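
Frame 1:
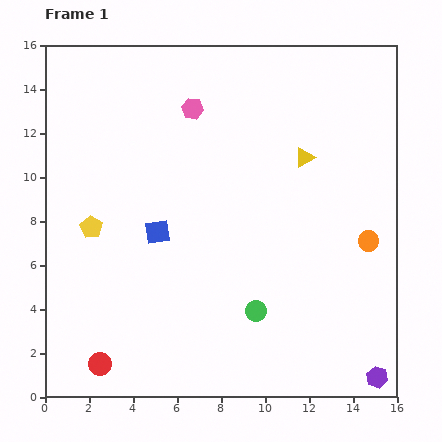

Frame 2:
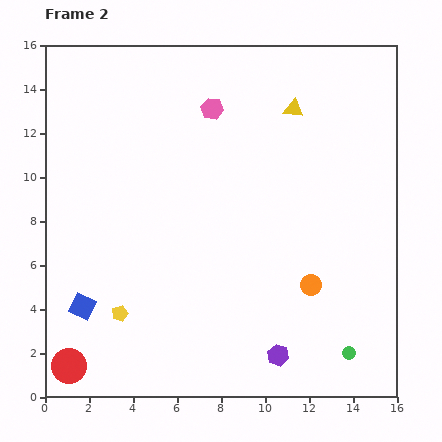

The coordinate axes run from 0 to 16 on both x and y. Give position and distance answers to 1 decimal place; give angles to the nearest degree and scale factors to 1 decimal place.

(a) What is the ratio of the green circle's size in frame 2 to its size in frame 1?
0.6×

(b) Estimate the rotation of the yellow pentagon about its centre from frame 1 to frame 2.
21° clockwise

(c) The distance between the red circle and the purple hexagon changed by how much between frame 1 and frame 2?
-3.1

Distance in frame 1: 12.6. Distance in frame 2: 9.5.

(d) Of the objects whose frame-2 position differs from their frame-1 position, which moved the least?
the pink hexagon

(moved 0.9)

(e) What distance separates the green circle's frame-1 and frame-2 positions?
4.6

The green circle moved from (9.6, 3.9) to (13.8, 2.0), a distance of √(4.2² + 1.9²) ≈ 4.6.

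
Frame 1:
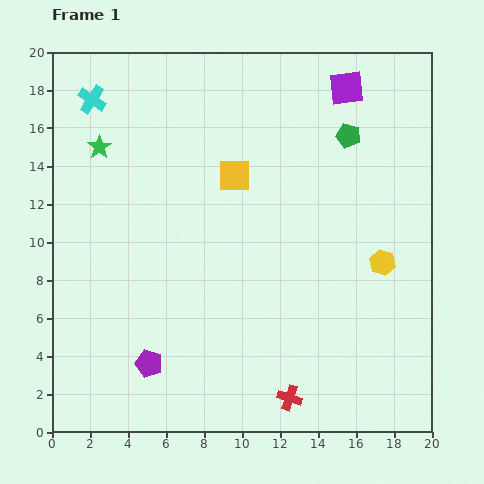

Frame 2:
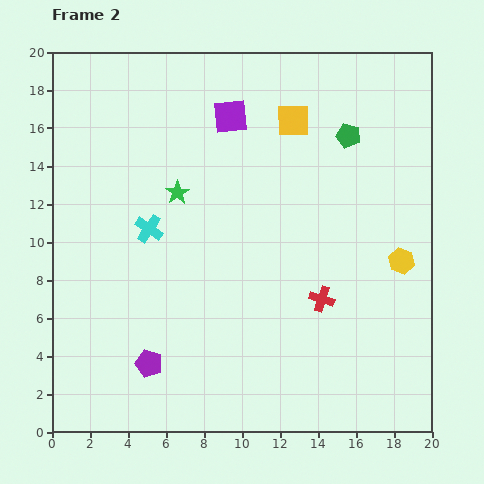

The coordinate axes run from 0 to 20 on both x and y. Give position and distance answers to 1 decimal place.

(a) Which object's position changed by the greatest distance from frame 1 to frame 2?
the cyan cross

(moved 7.4; next 6.3)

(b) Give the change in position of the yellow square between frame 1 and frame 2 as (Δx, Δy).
(3.1, 2.9)

The yellow square was at (9.6, 13.5) in frame 1 and (12.7, 16.4) in frame 2.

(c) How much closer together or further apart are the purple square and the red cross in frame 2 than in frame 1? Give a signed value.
-5.9

Distance in frame 1: 16.6. Distance in frame 2: 10.7.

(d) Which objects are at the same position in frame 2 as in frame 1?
the purple pentagon, the green pentagon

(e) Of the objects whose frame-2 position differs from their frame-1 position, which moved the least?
the yellow hexagon

(moved 1.0)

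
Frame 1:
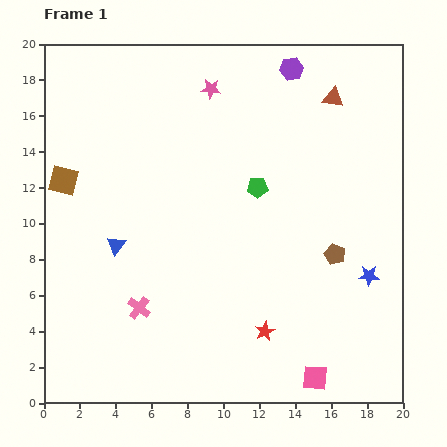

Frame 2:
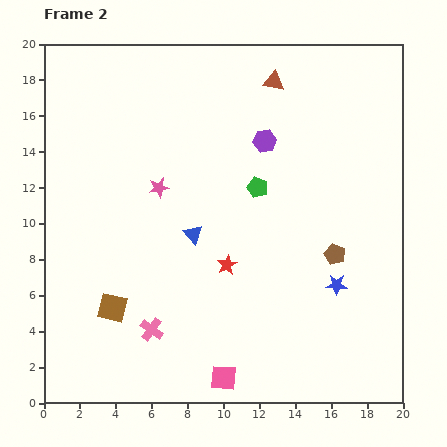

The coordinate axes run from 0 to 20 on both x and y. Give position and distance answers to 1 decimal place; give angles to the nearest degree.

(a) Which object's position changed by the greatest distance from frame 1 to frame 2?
the brown square

(moved 7.6; next 6.2)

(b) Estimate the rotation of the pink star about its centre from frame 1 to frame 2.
16° counter-clockwise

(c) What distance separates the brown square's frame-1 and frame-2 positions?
7.6

The brown square moved from (1.1, 12.4) to (3.8, 5.3), a distance of √(2.7² + 7.1²) ≈ 7.6.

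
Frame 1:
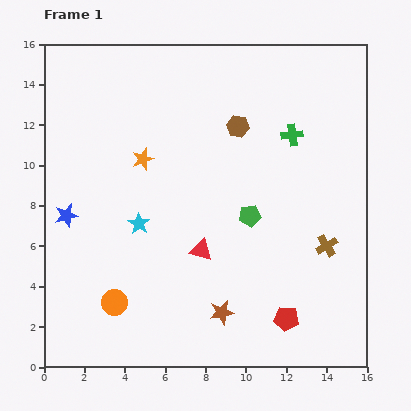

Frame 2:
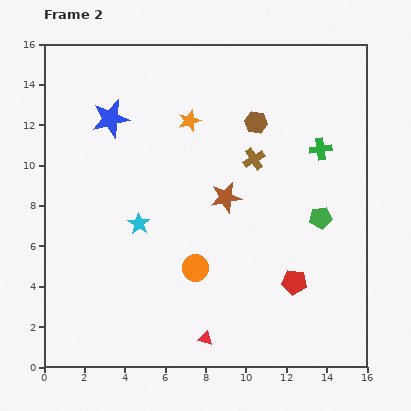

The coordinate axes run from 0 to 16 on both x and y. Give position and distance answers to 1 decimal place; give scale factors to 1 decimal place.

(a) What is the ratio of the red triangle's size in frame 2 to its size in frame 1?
0.6×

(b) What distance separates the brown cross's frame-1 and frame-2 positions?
5.6

The brown cross moved from (14.0, 6.0) to (10.4, 10.3), a distance of √(3.6² + 4.3²) ≈ 5.6.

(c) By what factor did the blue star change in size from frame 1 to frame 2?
1.6×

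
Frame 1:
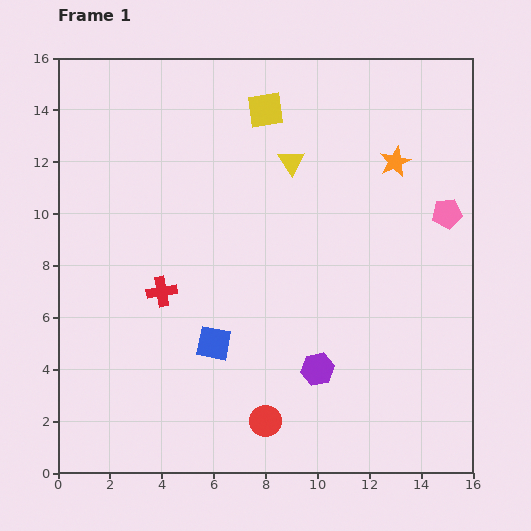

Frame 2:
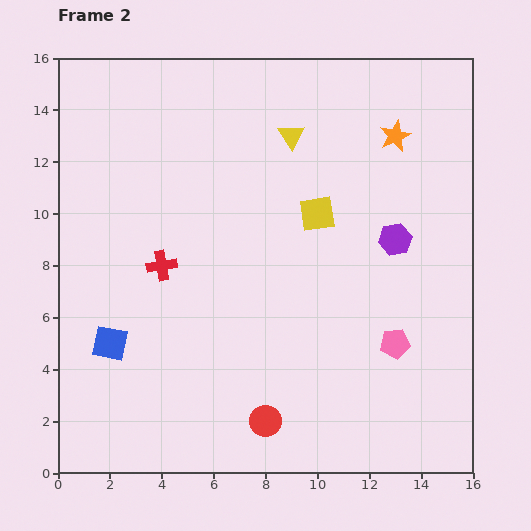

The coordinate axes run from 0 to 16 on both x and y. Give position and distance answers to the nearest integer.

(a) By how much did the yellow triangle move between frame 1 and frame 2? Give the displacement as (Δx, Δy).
(0, 1)

The yellow triangle was at (9, 12) in frame 1 and (9, 13) in frame 2.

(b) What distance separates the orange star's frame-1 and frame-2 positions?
1

The orange star moved from (13, 12) to (13, 13), a distance of √(0² + 1²) ≈ 1.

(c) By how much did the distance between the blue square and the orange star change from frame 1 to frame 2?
+4

Distance in frame 1: 10. Distance in frame 2: 14.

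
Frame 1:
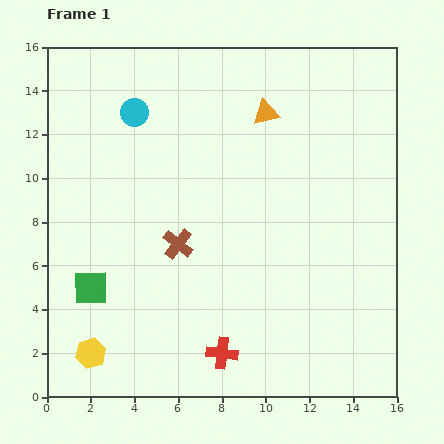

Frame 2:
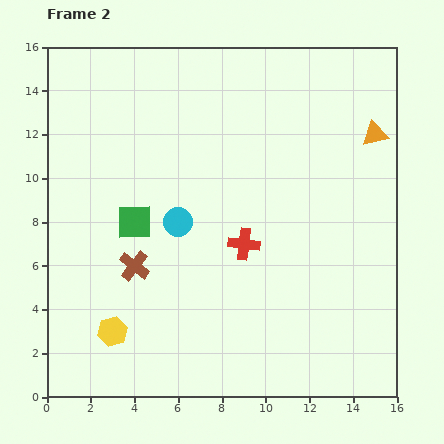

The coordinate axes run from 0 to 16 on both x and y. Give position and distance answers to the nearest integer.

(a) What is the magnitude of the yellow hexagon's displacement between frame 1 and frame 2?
1

The yellow hexagon moved from (2, 2) to (3, 3), a distance of √(1² + 1²) ≈ 1.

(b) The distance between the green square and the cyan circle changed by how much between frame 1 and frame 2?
-6

Distance in frame 1: 8. Distance in frame 2: 2.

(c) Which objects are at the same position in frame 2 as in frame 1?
none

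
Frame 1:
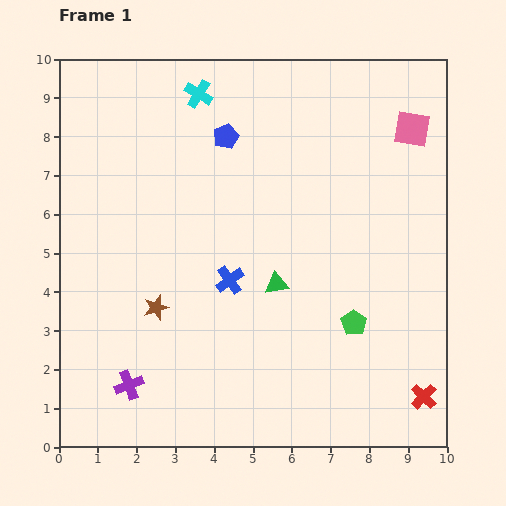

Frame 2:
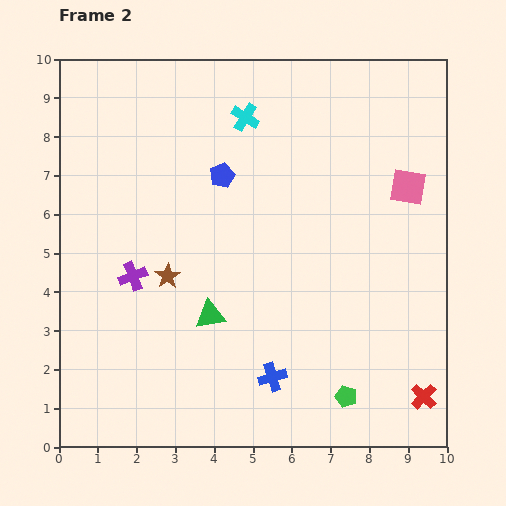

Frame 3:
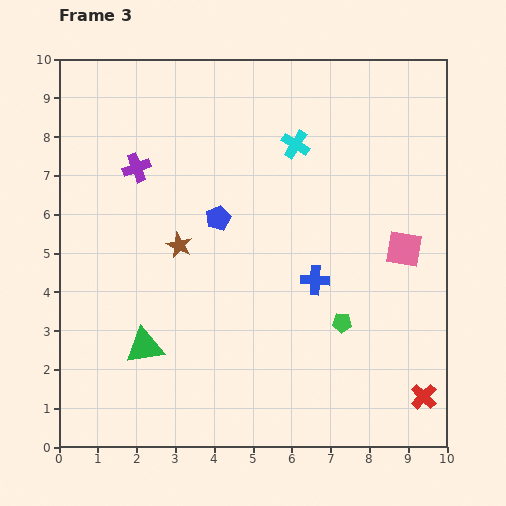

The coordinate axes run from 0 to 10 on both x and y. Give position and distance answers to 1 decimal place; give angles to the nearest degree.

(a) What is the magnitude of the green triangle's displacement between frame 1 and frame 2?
1.9

The green triangle moved from (5.6, 4.2) to (3.9, 3.4), a distance of √(1.7² + 0.8²) ≈ 1.9.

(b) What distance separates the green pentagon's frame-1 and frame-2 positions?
1.9

The green pentagon moved from (7.6, 3.2) to (7.4, 1.3), a distance of √(0.2² + 1.9²) ≈ 1.9.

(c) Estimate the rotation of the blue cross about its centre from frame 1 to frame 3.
38° clockwise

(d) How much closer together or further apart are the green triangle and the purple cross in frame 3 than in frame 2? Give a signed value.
+2.4

Distance in frame 2: 2.2. Distance in frame 3: 4.6.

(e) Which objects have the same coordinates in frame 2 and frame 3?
the red cross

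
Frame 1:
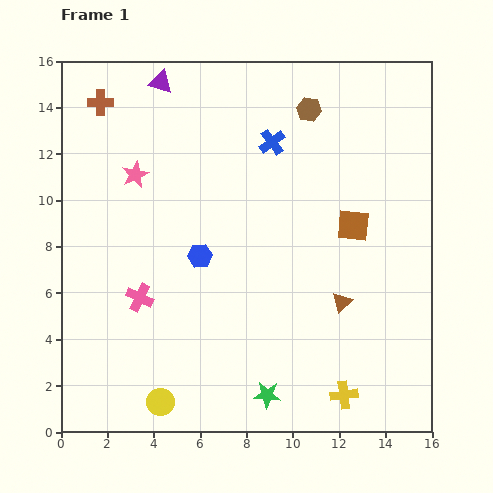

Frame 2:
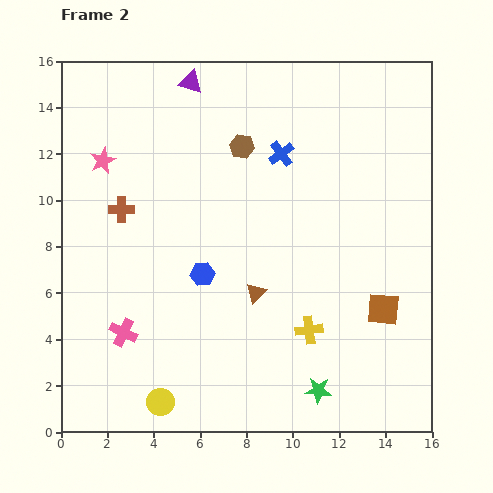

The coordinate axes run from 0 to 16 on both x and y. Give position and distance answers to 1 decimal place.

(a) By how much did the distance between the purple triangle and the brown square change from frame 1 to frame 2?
+2.4

Distance in frame 1: 10.4. Distance in frame 2: 12.8.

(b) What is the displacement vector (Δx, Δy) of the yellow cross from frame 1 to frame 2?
(-1.5, 2.8)

The yellow cross was at (12.2, 1.6) in frame 1 and (10.7, 4.4) in frame 2.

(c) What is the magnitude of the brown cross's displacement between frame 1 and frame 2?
4.7

The brown cross moved from (1.7, 14.2) to (2.6, 9.6), a distance of √(0.9² + 4.6²) ≈ 4.7.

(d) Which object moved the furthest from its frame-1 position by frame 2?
the brown cross

(moved 4.7; next 3.8)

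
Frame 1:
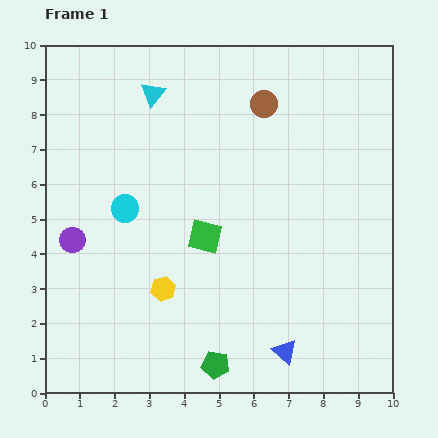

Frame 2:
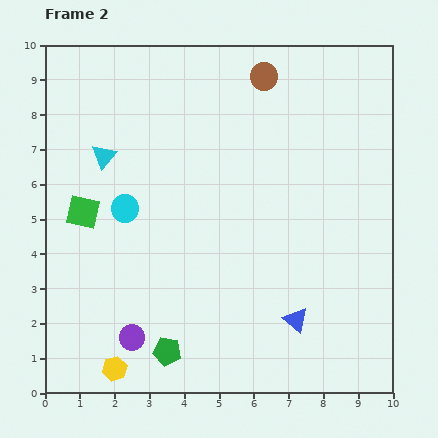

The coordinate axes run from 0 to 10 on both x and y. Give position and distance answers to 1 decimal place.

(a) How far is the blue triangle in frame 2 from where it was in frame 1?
0.9

The blue triangle moved from (6.9, 1.2) to (7.2, 2.1), a distance of √(0.3² + 0.9²) ≈ 0.9.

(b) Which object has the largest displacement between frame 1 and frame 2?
the green square

(moved 3.6; next 3.3)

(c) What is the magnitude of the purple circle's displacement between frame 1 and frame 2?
3.3

The purple circle moved from (0.8, 4.4) to (2.5, 1.6), a distance of √(1.7² + 2.8²) ≈ 3.3.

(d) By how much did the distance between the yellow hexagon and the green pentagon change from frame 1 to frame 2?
-1.1

Distance in frame 1: 2.7. Distance in frame 2: 1.6.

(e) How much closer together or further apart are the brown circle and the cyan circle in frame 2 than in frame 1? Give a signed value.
+0.5

Distance in frame 1: 5.0. Distance in frame 2: 5.5.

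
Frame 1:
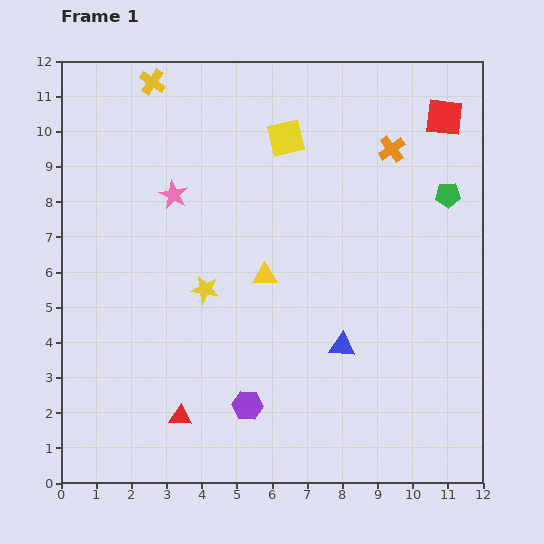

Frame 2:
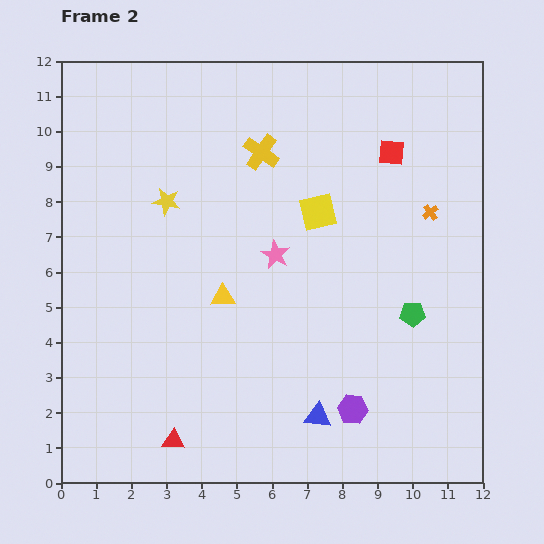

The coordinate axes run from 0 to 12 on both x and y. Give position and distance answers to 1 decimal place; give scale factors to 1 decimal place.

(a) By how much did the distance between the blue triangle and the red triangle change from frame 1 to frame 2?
-0.8

Distance in frame 1: 5.0. Distance in frame 2: 4.2.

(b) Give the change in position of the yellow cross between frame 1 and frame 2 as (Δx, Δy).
(3.1, -2.0)

The yellow cross was at (2.6, 11.4) in frame 1 and (5.7, 9.4) in frame 2.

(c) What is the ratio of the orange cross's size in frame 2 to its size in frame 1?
0.6×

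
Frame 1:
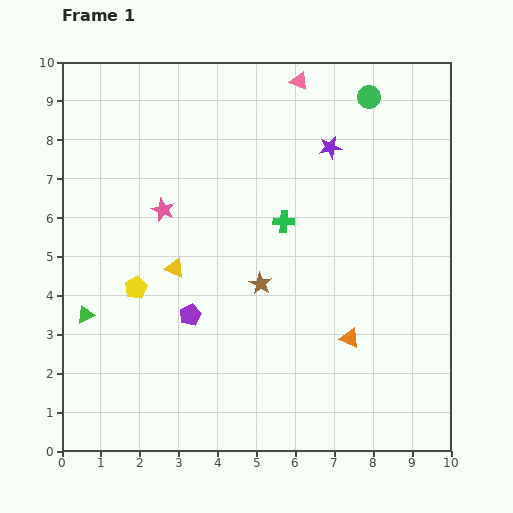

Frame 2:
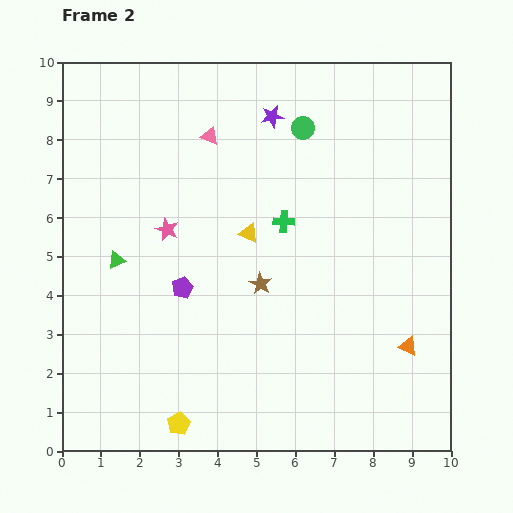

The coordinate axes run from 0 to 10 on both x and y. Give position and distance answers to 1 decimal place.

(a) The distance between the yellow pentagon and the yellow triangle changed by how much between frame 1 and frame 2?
+4.1

Distance in frame 1: 1.1. Distance in frame 2: 5.2.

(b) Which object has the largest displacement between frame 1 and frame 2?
the yellow pentagon

(moved 3.7; next 2.7)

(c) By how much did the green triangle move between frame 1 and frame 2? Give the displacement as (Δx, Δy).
(0.8, 1.4)

The green triangle was at (0.6, 3.5) in frame 1 and (1.4, 4.9) in frame 2.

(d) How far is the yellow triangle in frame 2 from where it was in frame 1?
2.1

The yellow triangle moved from (2.9, 4.7) to (4.8, 5.6), a distance of √(1.9² + 0.9²) ≈ 2.1.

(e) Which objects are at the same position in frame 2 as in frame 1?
the green cross, the brown star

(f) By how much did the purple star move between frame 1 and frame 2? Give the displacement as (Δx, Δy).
(-1.5, 0.8)

The purple star was at (6.9, 7.8) in frame 1 and (5.4, 8.6) in frame 2.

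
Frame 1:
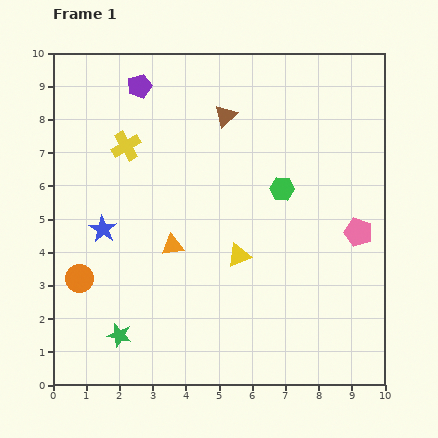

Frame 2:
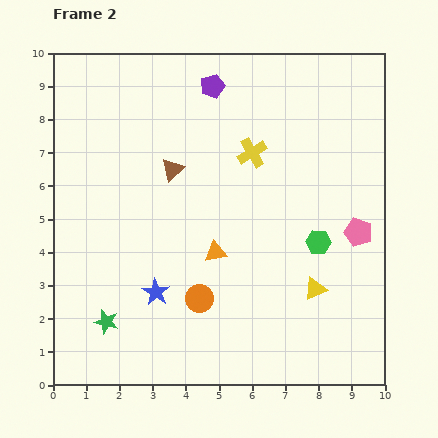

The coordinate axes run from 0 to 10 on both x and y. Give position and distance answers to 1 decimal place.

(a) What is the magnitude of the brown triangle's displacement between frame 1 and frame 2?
2.3

The brown triangle moved from (5.2, 8.1) to (3.6, 6.5), a distance of √(1.6² + 1.6²) ≈ 2.3.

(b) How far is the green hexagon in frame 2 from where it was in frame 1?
1.9

The green hexagon moved from (6.9, 5.9) to (8.0, 4.3), a distance of √(1.1² + 1.6²) ≈ 1.9.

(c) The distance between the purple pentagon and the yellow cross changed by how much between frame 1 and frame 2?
+0.5

Distance in frame 1: 1.8. Distance in frame 2: 2.3.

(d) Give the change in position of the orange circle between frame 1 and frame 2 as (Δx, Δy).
(3.6, -0.6)

The orange circle was at (0.8, 3.2) in frame 1 and (4.4, 2.6) in frame 2.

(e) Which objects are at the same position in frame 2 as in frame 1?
the pink pentagon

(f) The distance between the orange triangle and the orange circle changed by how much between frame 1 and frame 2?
-1.5

Distance in frame 1: 3.0. Distance in frame 2: 1.5.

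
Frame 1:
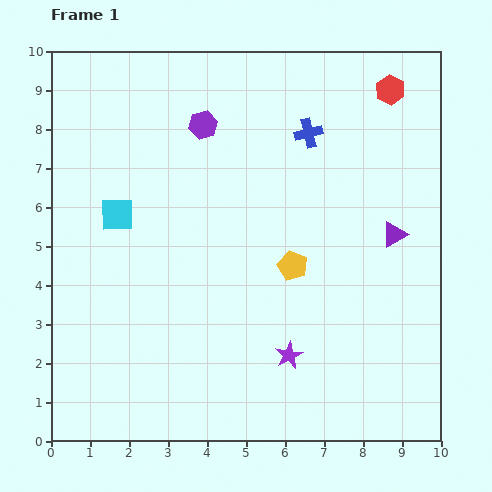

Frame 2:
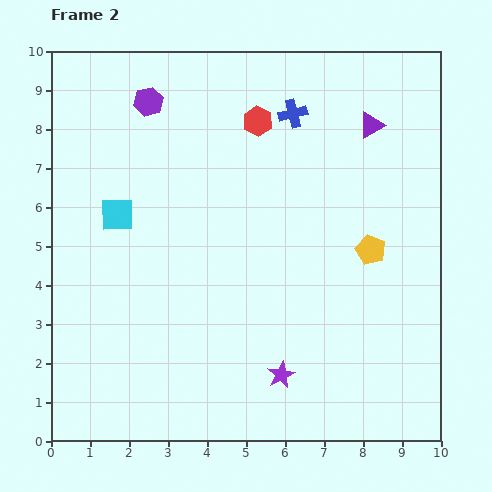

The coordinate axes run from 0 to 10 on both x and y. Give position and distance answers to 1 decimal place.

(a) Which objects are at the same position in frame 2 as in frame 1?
the cyan square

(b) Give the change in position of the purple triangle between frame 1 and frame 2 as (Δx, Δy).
(-0.6, 2.8)

The purple triangle was at (8.8, 5.3) in frame 1 and (8.2, 8.1) in frame 2.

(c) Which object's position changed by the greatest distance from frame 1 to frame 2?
the red hexagon

(moved 3.5; next 2.9)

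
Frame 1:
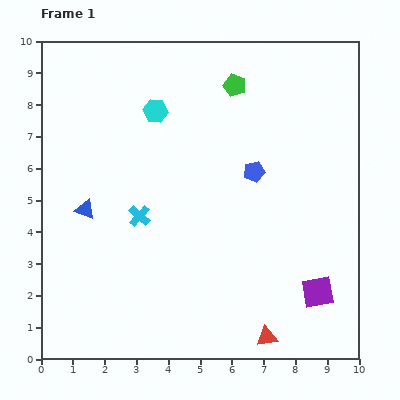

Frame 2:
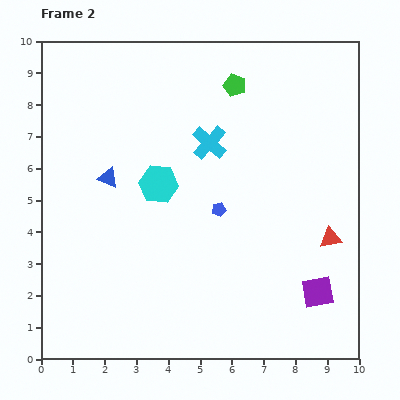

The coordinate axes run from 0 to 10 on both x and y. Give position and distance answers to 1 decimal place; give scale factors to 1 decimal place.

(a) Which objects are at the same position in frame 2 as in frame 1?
the green pentagon, the purple square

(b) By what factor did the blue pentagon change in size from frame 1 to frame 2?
0.7×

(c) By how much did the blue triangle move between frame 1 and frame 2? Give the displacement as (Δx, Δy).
(0.7, 1.0)

The blue triangle was at (1.4, 4.7) in frame 1 and (2.1, 5.7) in frame 2.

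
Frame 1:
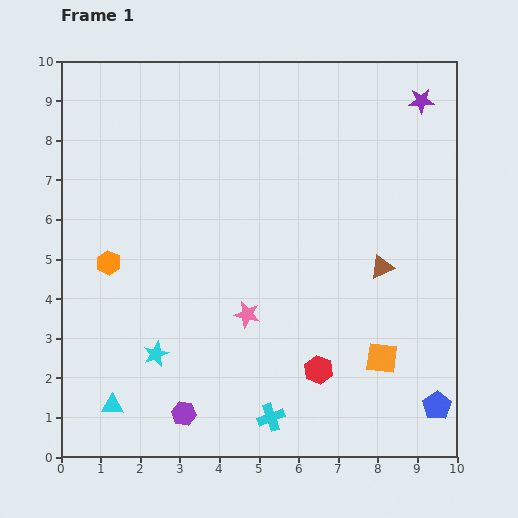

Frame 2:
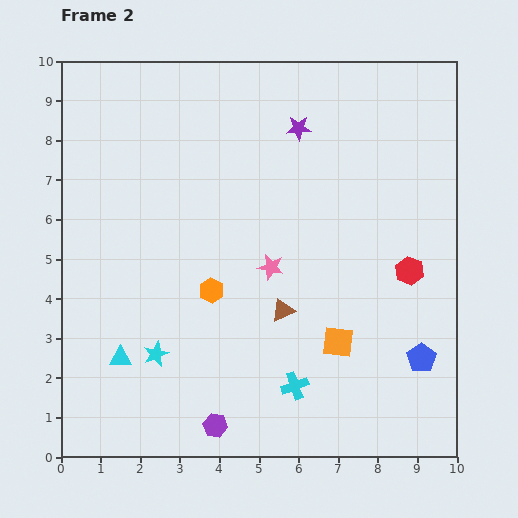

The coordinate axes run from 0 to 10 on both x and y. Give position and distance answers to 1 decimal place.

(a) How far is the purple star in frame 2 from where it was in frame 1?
3.2

The purple star moved from (9.1, 9.0) to (6.0, 8.3), a distance of √(3.1² + 0.7²) ≈ 3.2.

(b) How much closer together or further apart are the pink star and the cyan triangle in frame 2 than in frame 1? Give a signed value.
+0.3

Distance in frame 1: 4.1. Distance in frame 2: 4.4.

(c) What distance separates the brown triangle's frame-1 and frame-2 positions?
2.7

The brown triangle moved from (8.1, 4.8) to (5.6, 3.7), a distance of √(2.5² + 1.1²) ≈ 2.7.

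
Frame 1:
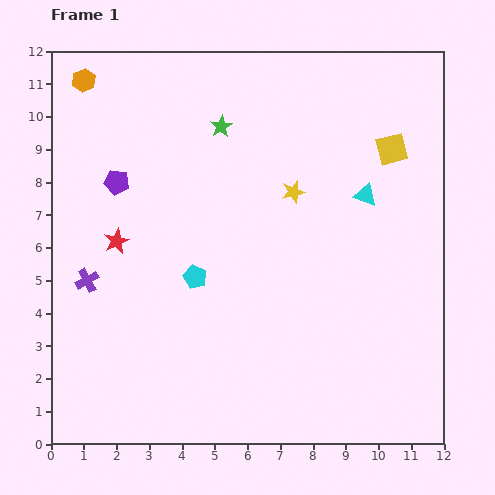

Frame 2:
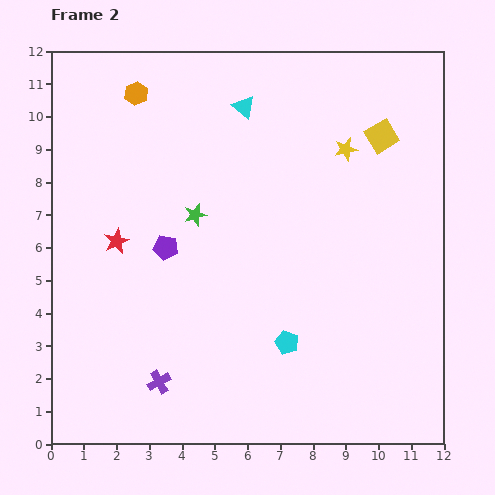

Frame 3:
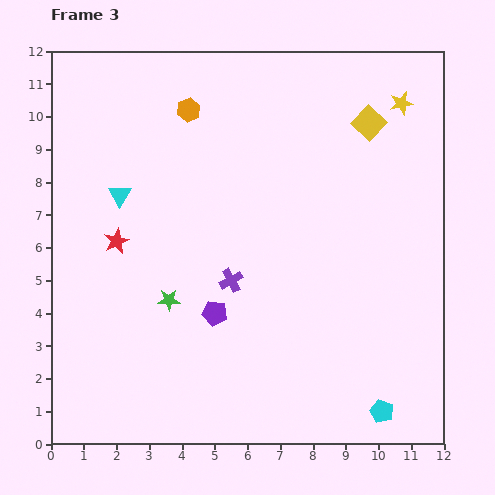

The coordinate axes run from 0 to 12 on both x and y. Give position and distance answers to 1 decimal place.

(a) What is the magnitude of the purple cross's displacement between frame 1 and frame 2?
3.8

The purple cross moved from (1.1, 5.0) to (3.3, 1.9), a distance of √(2.2² + 3.1²) ≈ 3.8.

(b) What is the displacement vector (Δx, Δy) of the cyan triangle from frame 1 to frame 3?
(-7.5, 0.0)

The cyan triangle was at (9.6, 7.6) in frame 1 and (2.1, 7.6) in frame 3.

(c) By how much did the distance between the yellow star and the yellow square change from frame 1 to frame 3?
-2.1

Distance in frame 1: 3.3. Distance in frame 3: 1.2.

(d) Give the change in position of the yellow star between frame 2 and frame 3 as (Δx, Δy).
(1.7, 1.4)

The yellow star was at (9.0, 9.0) in frame 2 and (10.7, 10.4) in frame 3.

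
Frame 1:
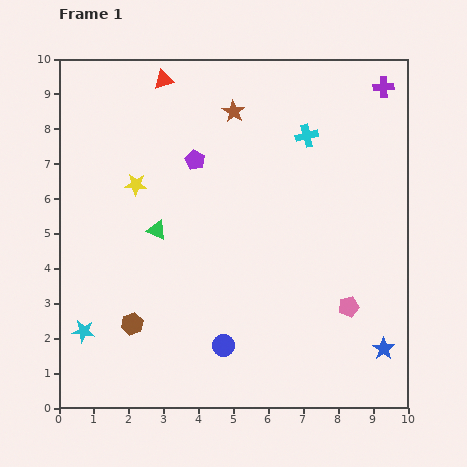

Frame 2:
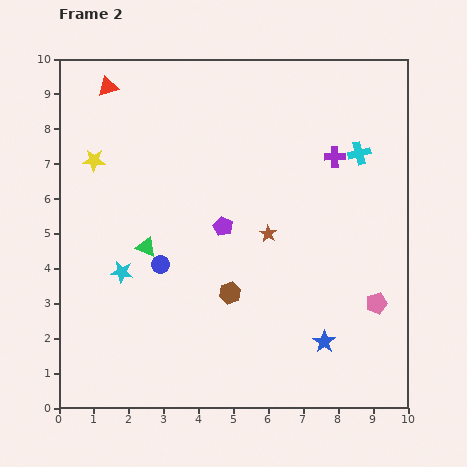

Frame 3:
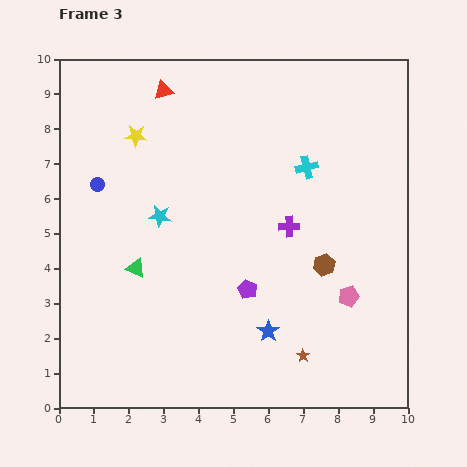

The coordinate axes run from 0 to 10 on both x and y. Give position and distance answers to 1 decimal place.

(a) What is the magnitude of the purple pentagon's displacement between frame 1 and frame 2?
2.1

The purple pentagon moved from (3.9, 7.1) to (4.7, 5.2), a distance of √(0.8² + 1.9²) ≈ 2.1.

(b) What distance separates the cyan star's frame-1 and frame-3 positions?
4.0

The cyan star moved from (0.7, 2.2) to (2.9, 5.5), a distance of √(2.2² + 3.3²) ≈ 4.0.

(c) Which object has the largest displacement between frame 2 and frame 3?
the brown star

(moved 3.6; next 2.9)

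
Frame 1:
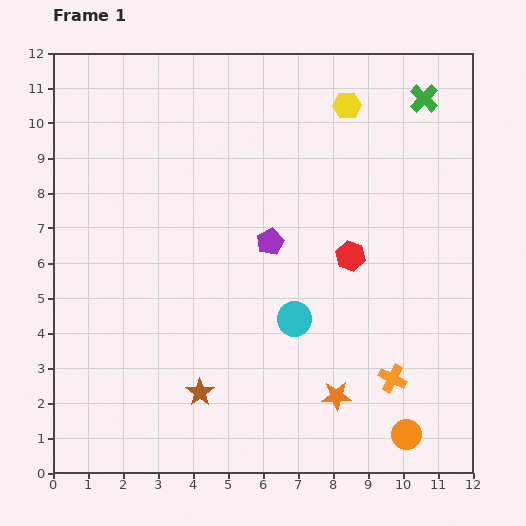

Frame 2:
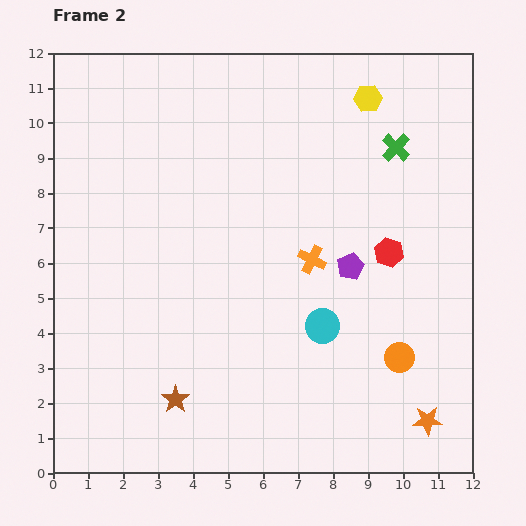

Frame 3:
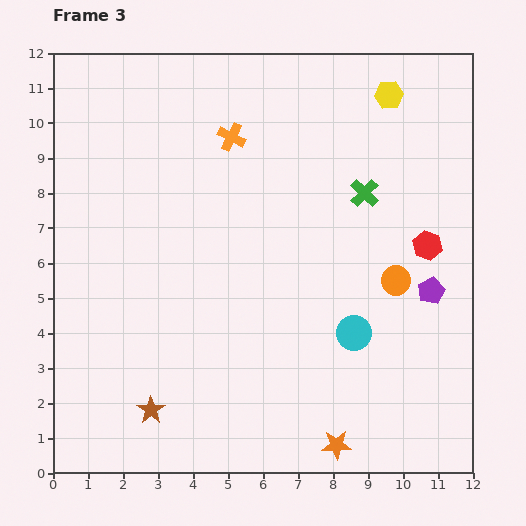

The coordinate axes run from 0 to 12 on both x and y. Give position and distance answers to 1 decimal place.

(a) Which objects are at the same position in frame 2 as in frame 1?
none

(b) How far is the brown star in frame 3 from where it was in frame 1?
1.5

The brown star moved from (4.2, 2.3) to (2.8, 1.8), a distance of √(1.4² + 0.5²) ≈ 1.5.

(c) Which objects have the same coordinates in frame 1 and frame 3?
none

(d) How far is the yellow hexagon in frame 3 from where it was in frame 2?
0.6

The yellow hexagon moved from (9.0, 10.7) to (9.6, 10.8), a distance of √(0.6² + 0.1²) ≈ 0.6.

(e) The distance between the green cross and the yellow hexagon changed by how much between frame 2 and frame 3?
+1.3

Distance in frame 2: 1.6. Distance in frame 3: 2.9.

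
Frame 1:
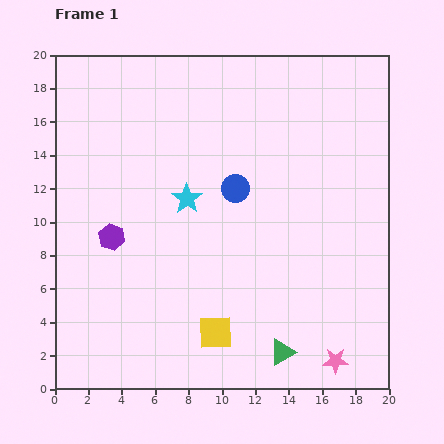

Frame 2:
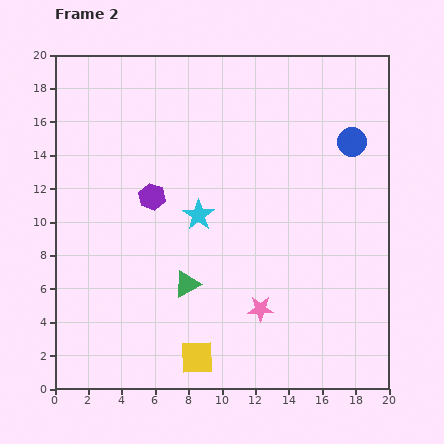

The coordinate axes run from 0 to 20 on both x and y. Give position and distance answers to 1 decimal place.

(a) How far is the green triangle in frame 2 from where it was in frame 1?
7.0

The green triangle moved from (13.6, 2.2) to (7.9, 6.3), a distance of √(5.7² + 4.1²) ≈ 7.0.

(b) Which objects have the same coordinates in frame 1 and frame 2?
none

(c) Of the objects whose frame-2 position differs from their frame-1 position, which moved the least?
the cyan star

(moved 1.2)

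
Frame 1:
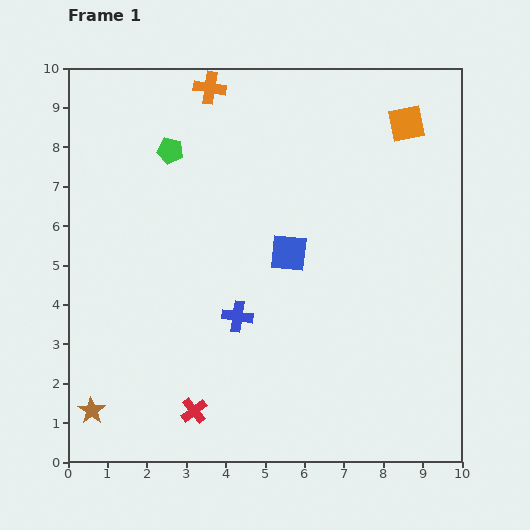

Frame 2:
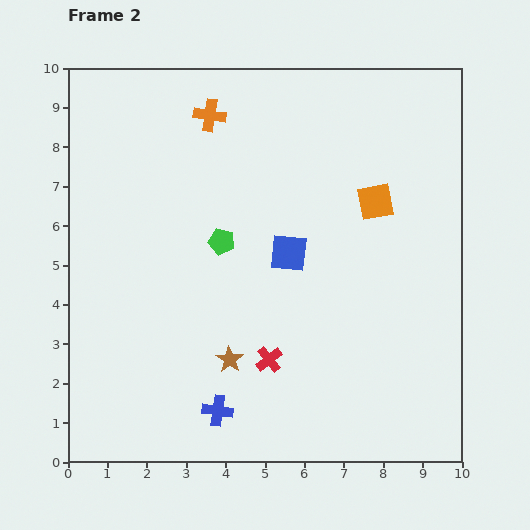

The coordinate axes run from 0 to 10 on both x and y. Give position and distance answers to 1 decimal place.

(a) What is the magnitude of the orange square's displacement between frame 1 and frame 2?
2.2

The orange square moved from (8.6, 8.6) to (7.8, 6.6), a distance of √(0.8² + 2.0²) ≈ 2.2.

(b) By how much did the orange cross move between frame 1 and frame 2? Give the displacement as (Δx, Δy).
(0.0, -0.7)

The orange cross was at (3.6, 9.5) in frame 1 and (3.6, 8.8) in frame 2.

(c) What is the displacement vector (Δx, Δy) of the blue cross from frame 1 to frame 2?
(-0.5, -2.4)

The blue cross was at (4.3, 3.7) in frame 1 and (3.8, 1.3) in frame 2.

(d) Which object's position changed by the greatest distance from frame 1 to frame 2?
the brown star

(moved 3.7; next 2.6)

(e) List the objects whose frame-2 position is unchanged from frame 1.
the blue square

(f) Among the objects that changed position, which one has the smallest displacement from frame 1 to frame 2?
the orange cross

(moved 0.7)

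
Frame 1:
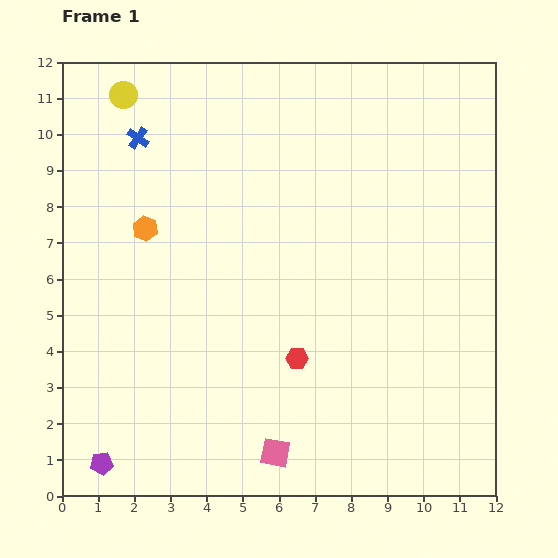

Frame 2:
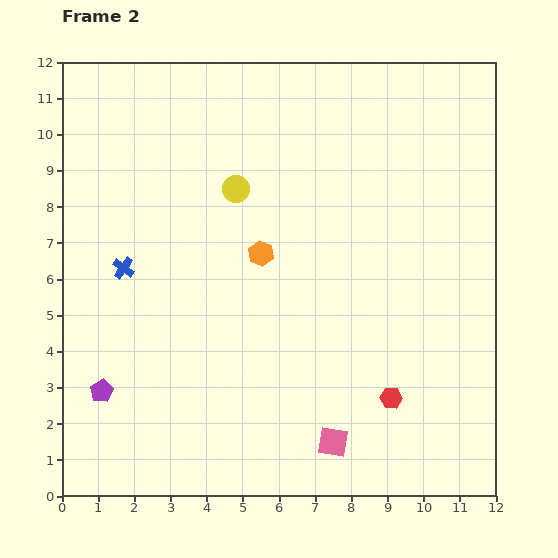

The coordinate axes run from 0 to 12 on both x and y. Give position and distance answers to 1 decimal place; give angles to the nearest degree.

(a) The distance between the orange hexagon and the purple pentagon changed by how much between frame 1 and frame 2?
-0.8

Distance in frame 1: 6.6. Distance in frame 2: 5.8.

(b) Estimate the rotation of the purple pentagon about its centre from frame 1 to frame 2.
24° counter-clockwise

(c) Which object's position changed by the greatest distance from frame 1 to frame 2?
the yellow circle

(moved 4.0; next 3.6)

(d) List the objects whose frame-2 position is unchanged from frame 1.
none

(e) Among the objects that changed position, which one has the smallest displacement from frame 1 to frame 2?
the pink square

(moved 1.6)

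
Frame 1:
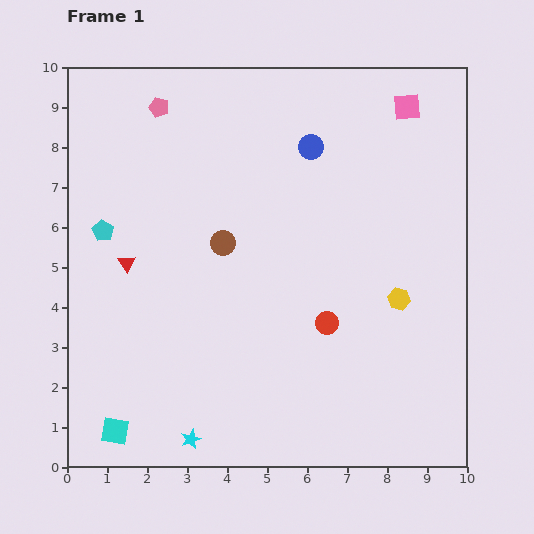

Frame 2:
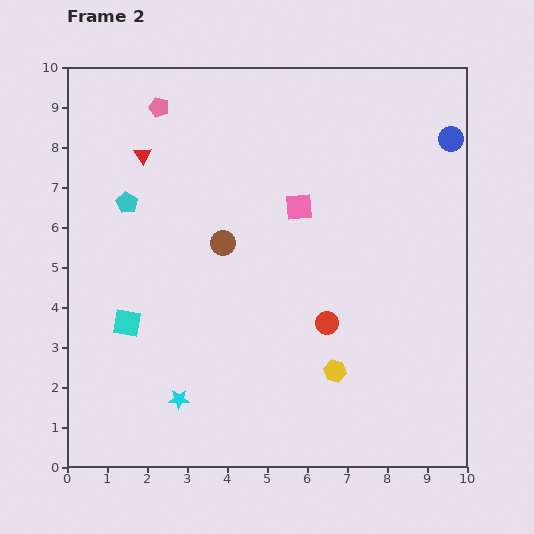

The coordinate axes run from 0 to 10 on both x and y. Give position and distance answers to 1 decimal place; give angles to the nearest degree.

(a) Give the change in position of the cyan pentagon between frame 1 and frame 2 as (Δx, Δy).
(0.6, 0.7)

The cyan pentagon was at (0.9, 5.9) in frame 1 and (1.5, 6.6) in frame 2.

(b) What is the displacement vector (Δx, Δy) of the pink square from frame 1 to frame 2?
(-2.7, -2.5)

The pink square was at (8.5, 9.0) in frame 1 and (5.8, 6.5) in frame 2.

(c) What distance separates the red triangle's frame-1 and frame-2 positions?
2.7

The red triangle moved from (1.5, 5.1) to (1.9, 7.8), a distance of √(0.4² + 2.7²) ≈ 2.7.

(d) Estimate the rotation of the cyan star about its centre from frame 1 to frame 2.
23° clockwise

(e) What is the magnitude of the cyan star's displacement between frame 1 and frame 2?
1.0

The cyan star moved from (3.1, 0.7) to (2.8, 1.7), a distance of √(0.3² + 1.0²) ≈ 1.0.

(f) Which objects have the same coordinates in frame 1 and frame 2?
the brown circle, the pink pentagon, the red circle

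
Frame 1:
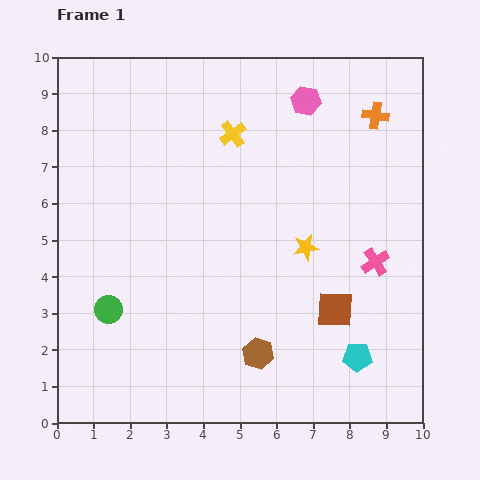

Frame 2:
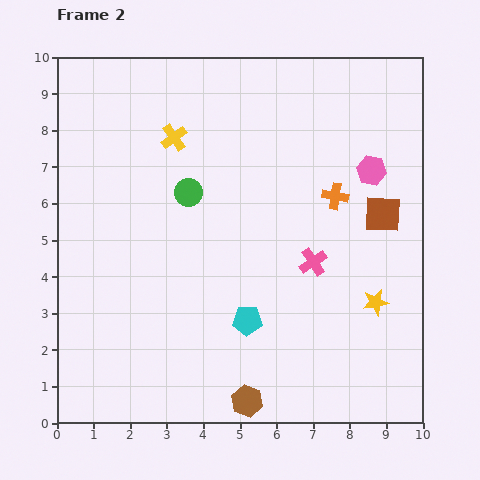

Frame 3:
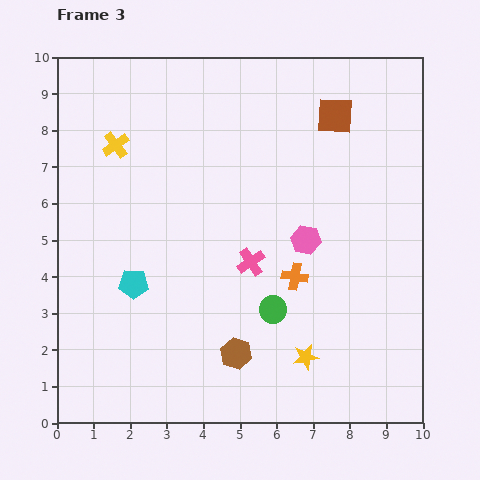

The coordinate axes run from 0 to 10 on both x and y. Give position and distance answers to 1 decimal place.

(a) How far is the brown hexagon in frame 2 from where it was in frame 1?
1.3

The brown hexagon moved from (5.5, 1.9) to (5.2, 0.6), a distance of √(0.3² + 1.3²) ≈ 1.3.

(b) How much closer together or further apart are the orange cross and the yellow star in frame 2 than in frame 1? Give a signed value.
-1.0

Distance in frame 1: 4.1. Distance in frame 2: 3.1.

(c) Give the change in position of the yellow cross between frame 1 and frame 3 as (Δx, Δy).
(-3.2, -0.3)

The yellow cross was at (4.8, 7.9) in frame 1 and (1.6, 7.6) in frame 3.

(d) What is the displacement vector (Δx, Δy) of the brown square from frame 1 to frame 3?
(0.0, 5.3)

The brown square was at (7.6, 3.1) in frame 1 and (7.6, 8.4) in frame 3.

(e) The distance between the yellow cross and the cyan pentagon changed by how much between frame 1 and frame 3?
-3.2

Distance in frame 1: 7.0. Distance in frame 3: 3.8.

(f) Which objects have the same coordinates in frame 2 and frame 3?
none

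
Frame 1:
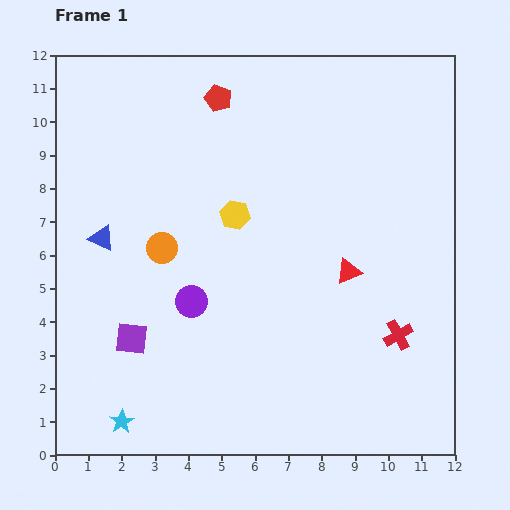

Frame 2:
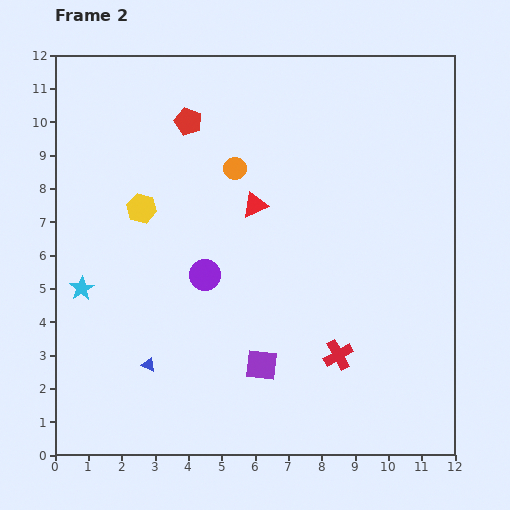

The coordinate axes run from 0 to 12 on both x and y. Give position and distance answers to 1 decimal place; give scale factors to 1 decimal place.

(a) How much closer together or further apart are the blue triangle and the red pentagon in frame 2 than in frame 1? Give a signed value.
+1.9

Distance in frame 1: 5.5. Distance in frame 2: 7.4.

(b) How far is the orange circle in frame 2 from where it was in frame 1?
3.3

The orange circle moved from (3.2, 6.2) to (5.4, 8.6), a distance of √(2.2² + 2.4²) ≈ 3.3.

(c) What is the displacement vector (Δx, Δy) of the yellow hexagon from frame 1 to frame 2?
(-2.8, 0.2)

The yellow hexagon was at (5.4, 7.2) in frame 1 and (2.6, 7.4) in frame 2.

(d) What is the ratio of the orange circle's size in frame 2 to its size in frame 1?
0.7×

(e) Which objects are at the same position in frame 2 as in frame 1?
none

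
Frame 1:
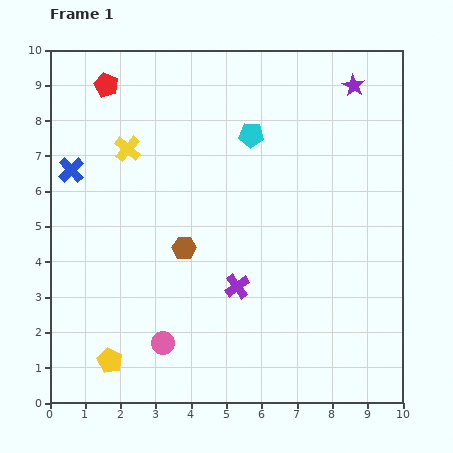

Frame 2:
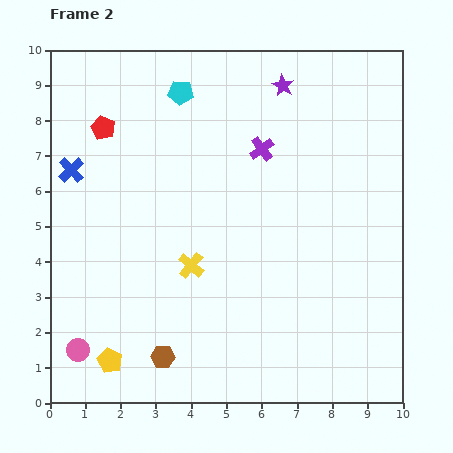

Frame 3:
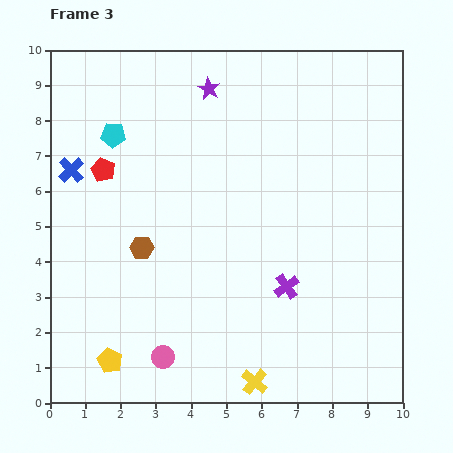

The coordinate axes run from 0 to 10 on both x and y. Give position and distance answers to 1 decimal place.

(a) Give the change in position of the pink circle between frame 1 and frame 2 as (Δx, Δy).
(-2.4, -0.2)

The pink circle was at (3.2, 1.7) in frame 1 and (0.8, 1.5) in frame 2.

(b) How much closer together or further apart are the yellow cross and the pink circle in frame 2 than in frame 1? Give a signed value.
-1.6

Distance in frame 1: 5.6. Distance in frame 2: 4.0.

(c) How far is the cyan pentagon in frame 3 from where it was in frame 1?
3.9

The cyan pentagon moved from (5.7, 7.6) to (1.8, 7.6), a distance of √(3.9² + 0.0²) ≈ 3.9.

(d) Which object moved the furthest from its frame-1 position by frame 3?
the yellow cross

(moved 7.5; next 4.1)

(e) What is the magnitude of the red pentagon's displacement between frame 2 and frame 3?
1.2

The red pentagon moved from (1.5, 7.8) to (1.5, 6.6), a distance of √(0.0² + 1.2²) ≈ 1.2.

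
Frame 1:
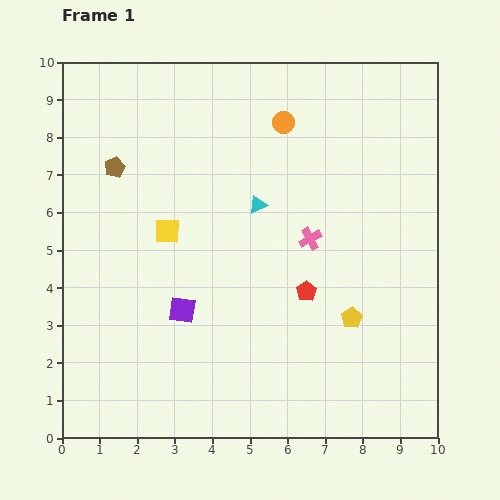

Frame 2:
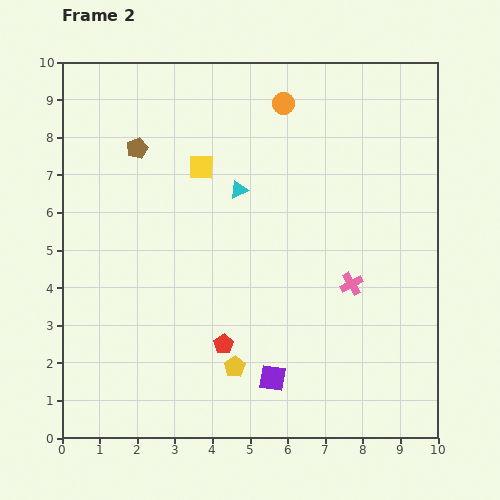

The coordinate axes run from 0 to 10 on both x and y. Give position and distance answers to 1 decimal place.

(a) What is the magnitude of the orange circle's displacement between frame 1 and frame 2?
0.5

The orange circle moved from (5.9, 8.4) to (5.9, 8.9), a distance of √(0.0² + 0.5²) ≈ 0.5.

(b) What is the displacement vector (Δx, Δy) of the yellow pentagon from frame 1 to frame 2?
(-3.1, -1.3)

The yellow pentagon was at (7.7, 3.2) in frame 1 and (4.6, 1.9) in frame 2.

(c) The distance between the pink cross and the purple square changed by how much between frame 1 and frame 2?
-0.6

Distance in frame 1: 3.9. Distance in frame 2: 3.3.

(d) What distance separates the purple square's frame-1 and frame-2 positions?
3.0

The purple square moved from (3.2, 3.4) to (5.6, 1.6), a distance of √(2.4² + 1.8²) ≈ 3.0.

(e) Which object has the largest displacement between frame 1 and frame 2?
the yellow pentagon

(moved 3.4; next 3.0)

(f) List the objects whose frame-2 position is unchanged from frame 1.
none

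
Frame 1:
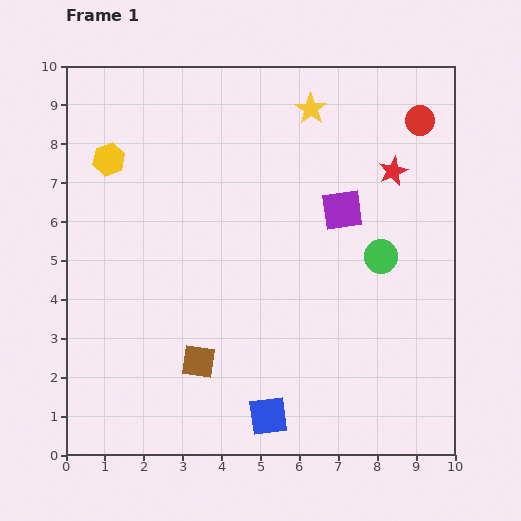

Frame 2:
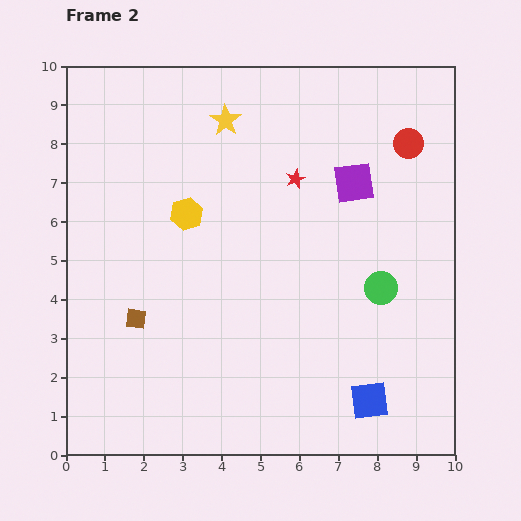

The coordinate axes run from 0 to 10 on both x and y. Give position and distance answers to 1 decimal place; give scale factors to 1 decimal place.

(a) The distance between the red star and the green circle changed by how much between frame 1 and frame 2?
+1.4

Distance in frame 1: 2.2. Distance in frame 2: 3.6.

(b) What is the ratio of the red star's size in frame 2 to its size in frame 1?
0.7×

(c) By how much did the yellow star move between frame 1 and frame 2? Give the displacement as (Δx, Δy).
(-2.2, -0.3)

The yellow star was at (6.3, 8.9) in frame 1 and (4.1, 8.6) in frame 2.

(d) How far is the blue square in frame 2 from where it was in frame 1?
2.6

The blue square moved from (5.2, 1.0) to (7.8, 1.4), a distance of √(2.6² + 0.4²) ≈ 2.6.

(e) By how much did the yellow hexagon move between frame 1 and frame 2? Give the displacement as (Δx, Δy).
(2.0, -1.4)

The yellow hexagon was at (1.1, 7.6) in frame 1 and (3.1, 6.2) in frame 2.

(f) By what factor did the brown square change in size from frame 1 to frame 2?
0.6×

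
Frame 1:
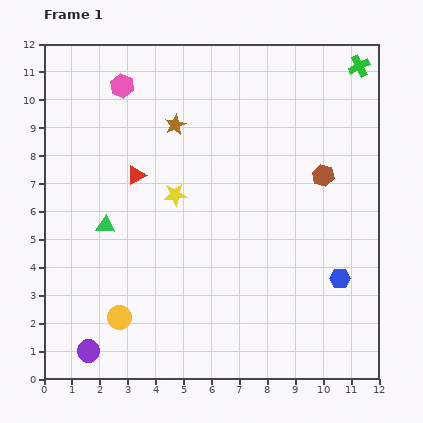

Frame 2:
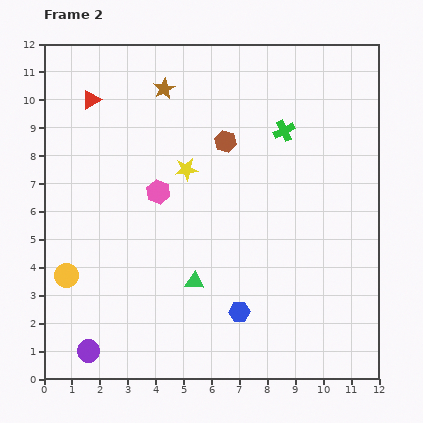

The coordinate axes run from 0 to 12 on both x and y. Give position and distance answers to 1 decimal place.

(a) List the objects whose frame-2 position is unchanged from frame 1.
the purple circle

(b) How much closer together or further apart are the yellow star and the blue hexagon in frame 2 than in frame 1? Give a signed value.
-1.2

Distance in frame 1: 6.6. Distance in frame 2: 5.4.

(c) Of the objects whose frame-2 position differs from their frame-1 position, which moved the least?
the yellow star

(moved 1.0)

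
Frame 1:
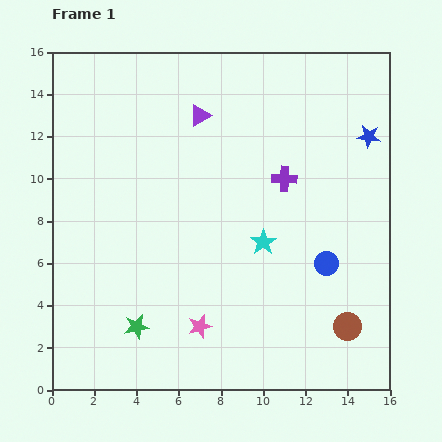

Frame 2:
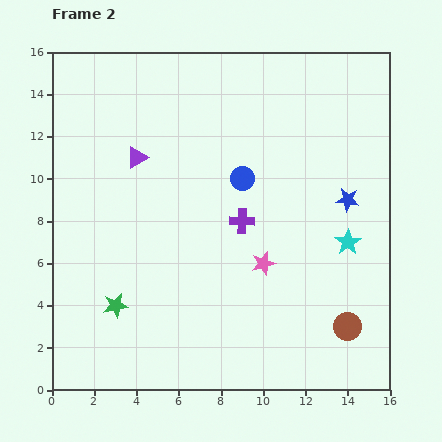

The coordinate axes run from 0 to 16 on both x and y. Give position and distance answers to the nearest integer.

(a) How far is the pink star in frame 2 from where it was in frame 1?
4

The pink star moved from (7, 3) to (10, 6), a distance of √(3² + 3²) ≈ 4.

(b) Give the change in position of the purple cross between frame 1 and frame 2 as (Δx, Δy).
(-2, -2)

The purple cross was at (11, 10) in frame 1 and (9, 8) in frame 2.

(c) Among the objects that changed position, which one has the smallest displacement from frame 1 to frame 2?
the green star

(moved 1)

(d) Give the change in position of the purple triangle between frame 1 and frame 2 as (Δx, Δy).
(-3, -2)

The purple triangle was at (7, 13) in frame 1 and (4, 11) in frame 2.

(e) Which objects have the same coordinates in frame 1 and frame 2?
the brown circle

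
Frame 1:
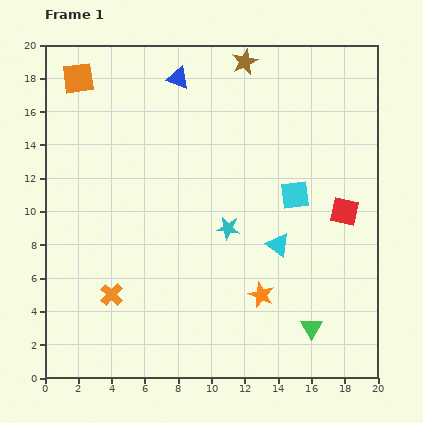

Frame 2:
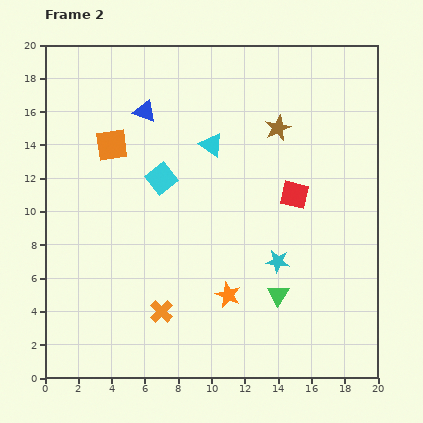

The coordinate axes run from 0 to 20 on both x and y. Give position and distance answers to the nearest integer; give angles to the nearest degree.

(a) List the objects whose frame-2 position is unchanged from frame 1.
none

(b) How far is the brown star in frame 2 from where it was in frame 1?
4

The brown star moved from (12, 19) to (14, 15), a distance of √(2² + 4²) ≈ 4.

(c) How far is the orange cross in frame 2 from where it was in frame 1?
3

The orange cross moved from (4, 5) to (7, 4), a distance of √(3² + 1²) ≈ 3.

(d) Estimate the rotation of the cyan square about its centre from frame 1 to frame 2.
31° counter-clockwise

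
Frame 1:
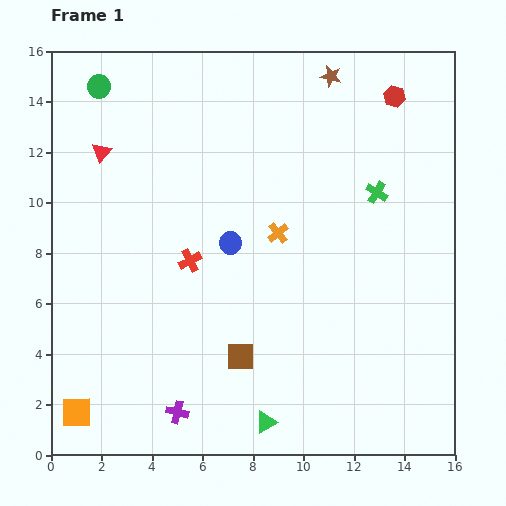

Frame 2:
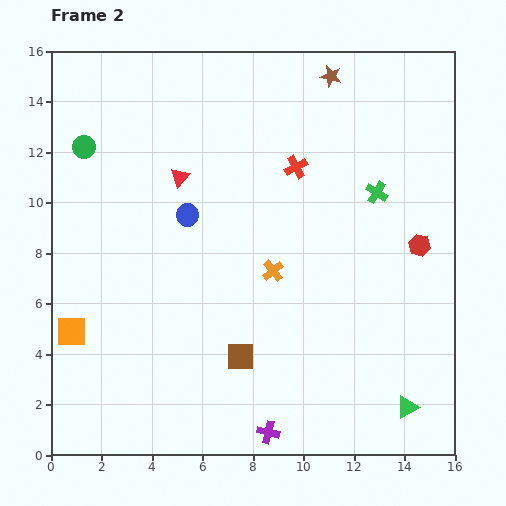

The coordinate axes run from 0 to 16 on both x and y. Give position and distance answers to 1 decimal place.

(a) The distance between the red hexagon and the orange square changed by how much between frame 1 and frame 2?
-3.5

Distance in frame 1: 17.7. Distance in frame 2: 14.2.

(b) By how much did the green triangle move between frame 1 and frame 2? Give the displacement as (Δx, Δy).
(5.6, 0.6)

The green triangle was at (8.5, 1.3) in frame 1 and (14.1, 1.9) in frame 2.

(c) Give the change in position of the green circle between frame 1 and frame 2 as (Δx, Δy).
(-0.6, -2.4)

The green circle was at (1.9, 14.6) in frame 1 and (1.3, 12.2) in frame 2.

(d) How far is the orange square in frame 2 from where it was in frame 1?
3.2

The orange square moved from (1.0, 1.7) to (0.8, 4.9), a distance of √(0.2² + 3.2²) ≈ 3.2.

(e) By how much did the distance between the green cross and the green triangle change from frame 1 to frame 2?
-1.5

Distance in frame 1: 10.1. Distance in frame 2: 8.6.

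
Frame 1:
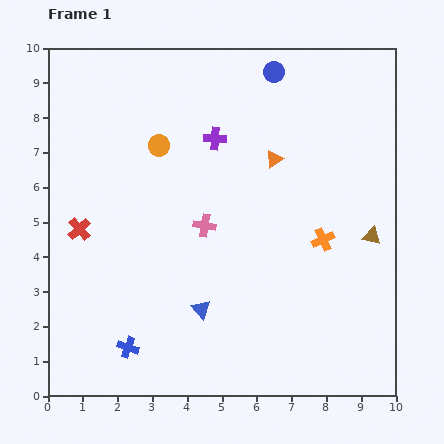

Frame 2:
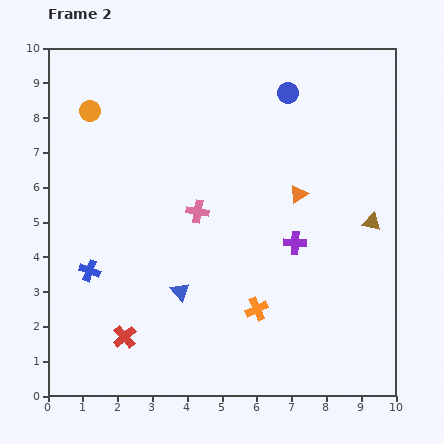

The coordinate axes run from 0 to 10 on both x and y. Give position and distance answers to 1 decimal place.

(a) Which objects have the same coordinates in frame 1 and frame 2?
none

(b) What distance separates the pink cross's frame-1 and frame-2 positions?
0.4

The pink cross moved from (4.5, 4.9) to (4.3, 5.3), a distance of √(0.2² + 0.4²) ≈ 0.4.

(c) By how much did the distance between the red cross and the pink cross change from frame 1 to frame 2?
+0.6

Distance in frame 1: 3.6. Distance in frame 2: 4.2.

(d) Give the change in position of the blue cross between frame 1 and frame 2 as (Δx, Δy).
(-1.1, 2.2)

The blue cross was at (2.3, 1.4) in frame 1 and (1.2, 3.6) in frame 2.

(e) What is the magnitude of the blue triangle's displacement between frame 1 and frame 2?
0.8

The blue triangle moved from (4.4, 2.5) to (3.8, 3.0), a distance of √(0.6² + 0.5²) ≈ 0.8.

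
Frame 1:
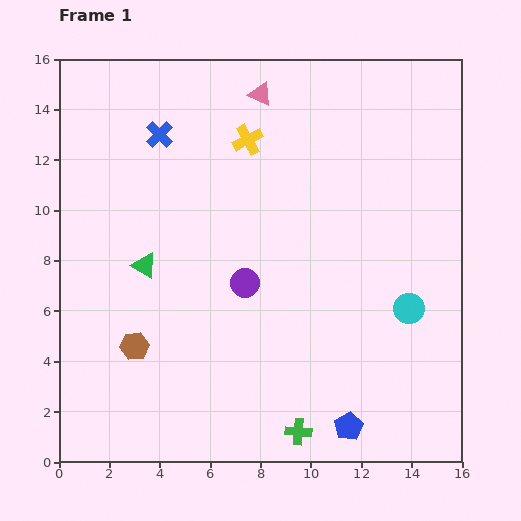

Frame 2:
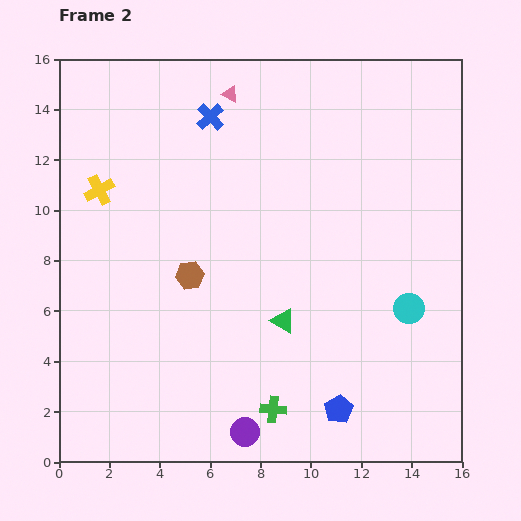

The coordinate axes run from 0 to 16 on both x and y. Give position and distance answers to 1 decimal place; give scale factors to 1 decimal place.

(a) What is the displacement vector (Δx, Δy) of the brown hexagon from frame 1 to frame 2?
(2.2, 2.8)

The brown hexagon was at (3.0, 4.6) in frame 1 and (5.2, 7.4) in frame 2.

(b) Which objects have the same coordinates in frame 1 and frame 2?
the cyan circle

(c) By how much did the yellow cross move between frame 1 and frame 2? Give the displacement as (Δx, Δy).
(-5.9, -2.0)

The yellow cross was at (7.5, 12.8) in frame 1 and (1.6, 10.8) in frame 2.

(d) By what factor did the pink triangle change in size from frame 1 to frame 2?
0.7×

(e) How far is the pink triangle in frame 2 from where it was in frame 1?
1.2

The pink triangle moved from (8.0, 14.6) to (6.8, 14.6), a distance of √(1.2² + 0.0²) ≈ 1.2.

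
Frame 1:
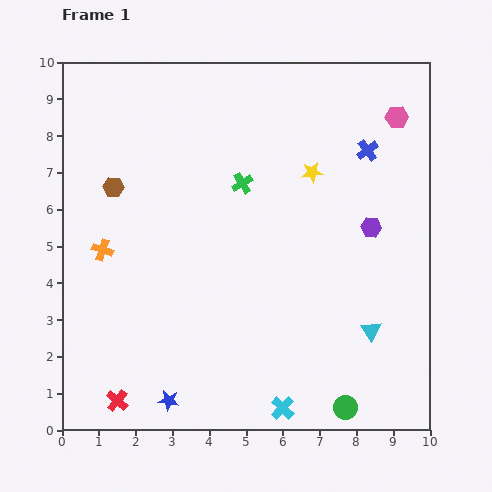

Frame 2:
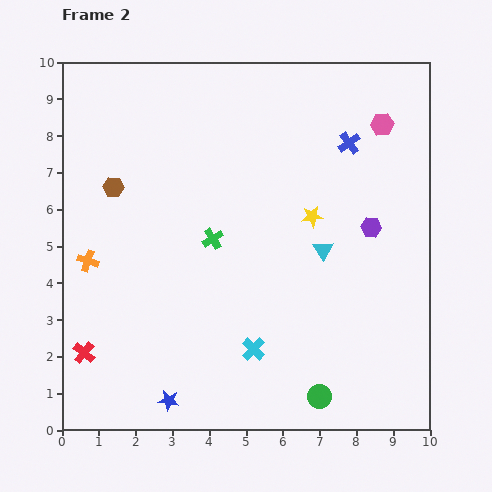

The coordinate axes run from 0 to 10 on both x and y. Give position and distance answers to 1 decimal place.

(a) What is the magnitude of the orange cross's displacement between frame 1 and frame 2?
0.5

The orange cross moved from (1.1, 4.9) to (0.7, 4.6), a distance of √(0.4² + 0.3²) ≈ 0.5.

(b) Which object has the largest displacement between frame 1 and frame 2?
the cyan triangle

(moved 2.6; next 1.8)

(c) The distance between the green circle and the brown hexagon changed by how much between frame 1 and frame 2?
-0.7

Distance in frame 1: 8.7. Distance in frame 2: 8.0.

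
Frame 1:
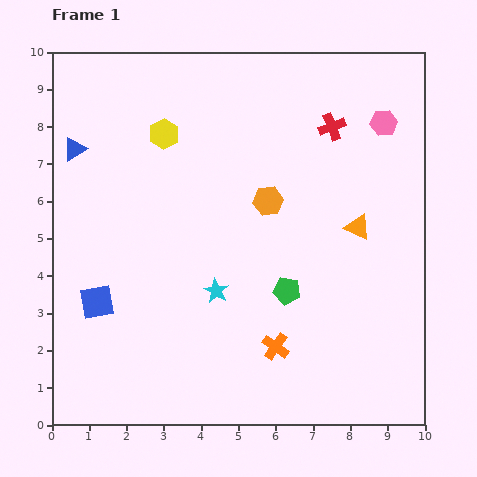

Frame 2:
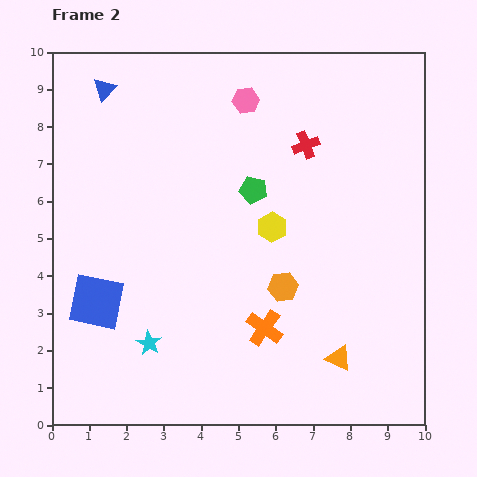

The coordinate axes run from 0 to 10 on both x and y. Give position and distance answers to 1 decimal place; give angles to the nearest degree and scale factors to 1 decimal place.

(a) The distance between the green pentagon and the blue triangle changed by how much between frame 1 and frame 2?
-2.1

Distance in frame 1: 6.9. Distance in frame 2: 4.8.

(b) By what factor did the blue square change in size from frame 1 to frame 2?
1.6×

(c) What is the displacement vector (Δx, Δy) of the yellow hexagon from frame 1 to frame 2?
(2.9, -2.5)

The yellow hexagon was at (3.0, 7.8) in frame 1 and (5.9, 5.3) in frame 2.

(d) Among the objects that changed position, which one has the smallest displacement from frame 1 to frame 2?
the orange cross

(moved 0.6)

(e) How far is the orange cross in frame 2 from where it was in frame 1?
0.6

The orange cross moved from (6.0, 2.1) to (5.7, 2.6), a distance of √(0.3² + 0.5²) ≈ 0.6.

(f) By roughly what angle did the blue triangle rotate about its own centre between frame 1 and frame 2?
16° counter-clockwise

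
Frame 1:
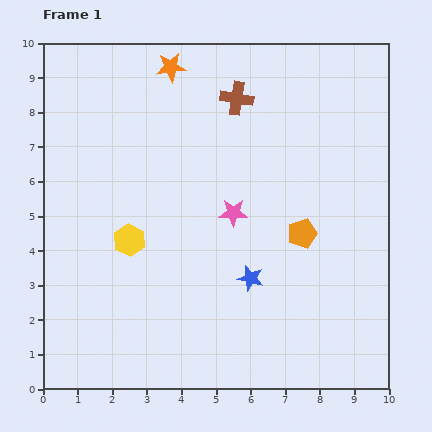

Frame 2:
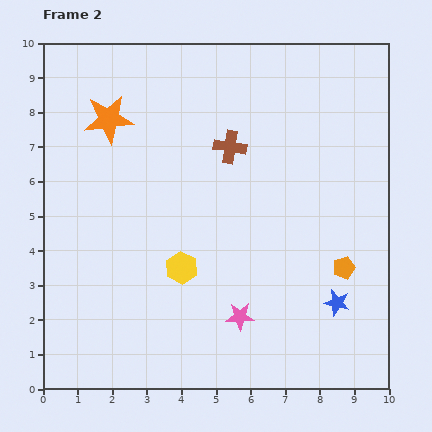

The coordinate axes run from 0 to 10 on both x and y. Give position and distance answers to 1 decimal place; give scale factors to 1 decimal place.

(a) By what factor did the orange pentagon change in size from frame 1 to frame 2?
0.8×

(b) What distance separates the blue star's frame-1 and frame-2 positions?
2.6

The blue star moved from (6.0, 3.2) to (8.5, 2.5), a distance of √(2.5² + 0.7²) ≈ 2.6.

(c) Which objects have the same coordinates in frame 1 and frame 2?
none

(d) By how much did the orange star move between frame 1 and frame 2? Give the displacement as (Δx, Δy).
(-1.8, -1.5)

The orange star was at (3.7, 9.3) in frame 1 and (1.9, 7.8) in frame 2.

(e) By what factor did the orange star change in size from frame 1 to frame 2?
1.6×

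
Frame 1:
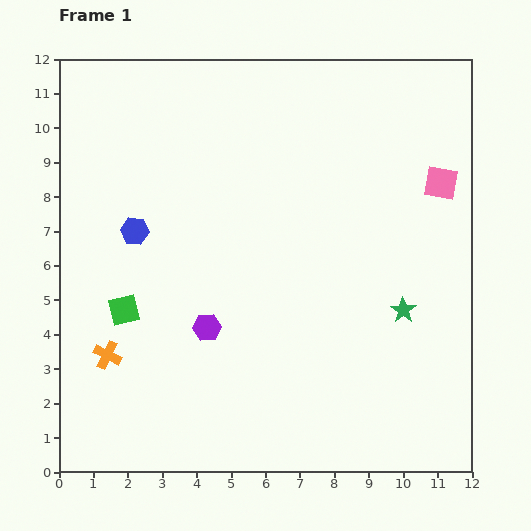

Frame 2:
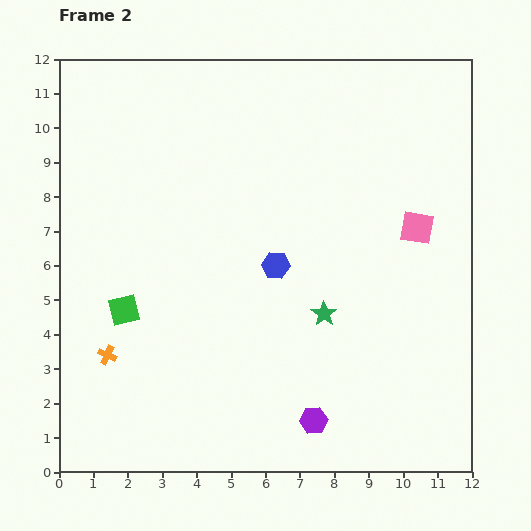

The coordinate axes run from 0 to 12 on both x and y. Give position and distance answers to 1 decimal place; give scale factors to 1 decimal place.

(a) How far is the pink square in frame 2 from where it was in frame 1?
1.5

The pink square moved from (11.1, 8.4) to (10.4, 7.1), a distance of √(0.7² + 1.3²) ≈ 1.5.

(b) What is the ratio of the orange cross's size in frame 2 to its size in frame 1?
0.7×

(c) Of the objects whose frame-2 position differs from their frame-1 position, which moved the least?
the pink square

(moved 1.5)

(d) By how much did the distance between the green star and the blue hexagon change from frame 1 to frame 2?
-6.1

Distance in frame 1: 8.1. Distance in frame 2: 2.0.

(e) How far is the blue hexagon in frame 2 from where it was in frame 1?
4.2

The blue hexagon moved from (2.2, 7.0) to (6.3, 6.0), a distance of √(4.1² + 1.0²) ≈ 4.2.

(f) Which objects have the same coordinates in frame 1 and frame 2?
the green square, the orange cross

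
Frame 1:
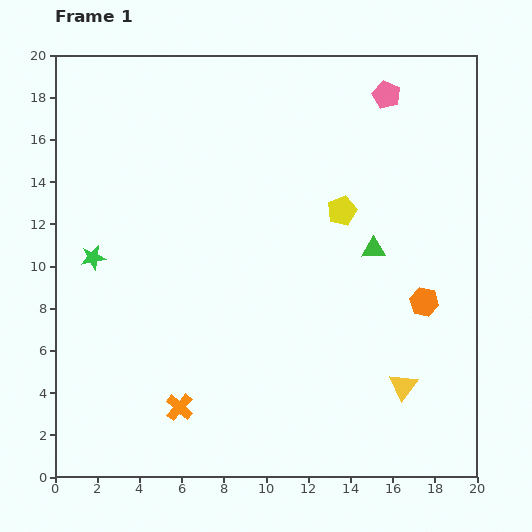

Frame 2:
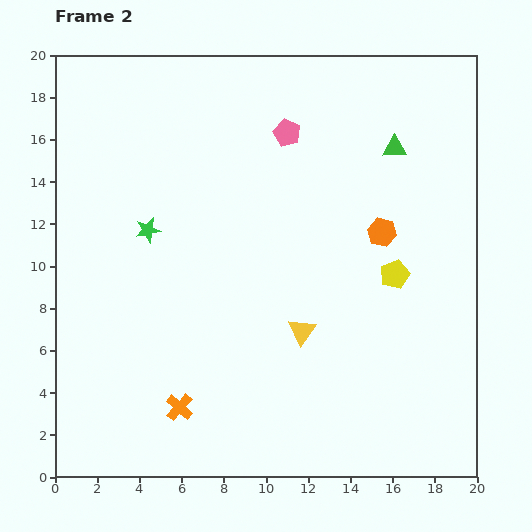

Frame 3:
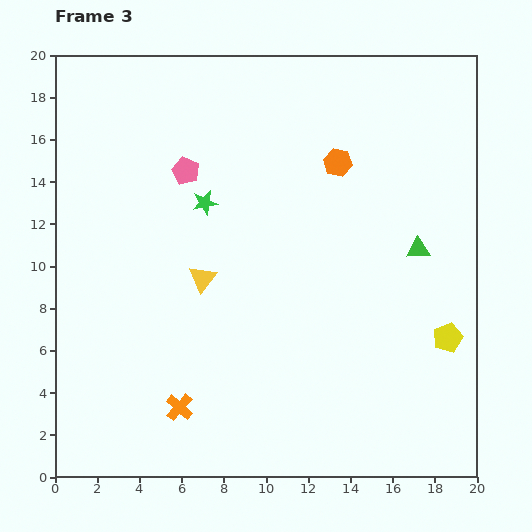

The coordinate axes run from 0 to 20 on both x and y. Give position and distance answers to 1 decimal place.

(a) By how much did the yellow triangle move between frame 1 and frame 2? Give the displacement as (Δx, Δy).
(-4.8, 2.6)

The yellow triangle was at (16.5, 4.3) in frame 1 and (11.7, 6.9) in frame 2.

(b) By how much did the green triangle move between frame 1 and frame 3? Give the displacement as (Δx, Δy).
(2.1, 0.0)

The green triangle was at (15.1, 10.8) in frame 1 and (17.2, 10.8) in frame 3.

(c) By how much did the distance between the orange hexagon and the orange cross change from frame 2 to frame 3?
+1.1

Distance in frame 2: 12.7. Distance in frame 3: 13.8.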